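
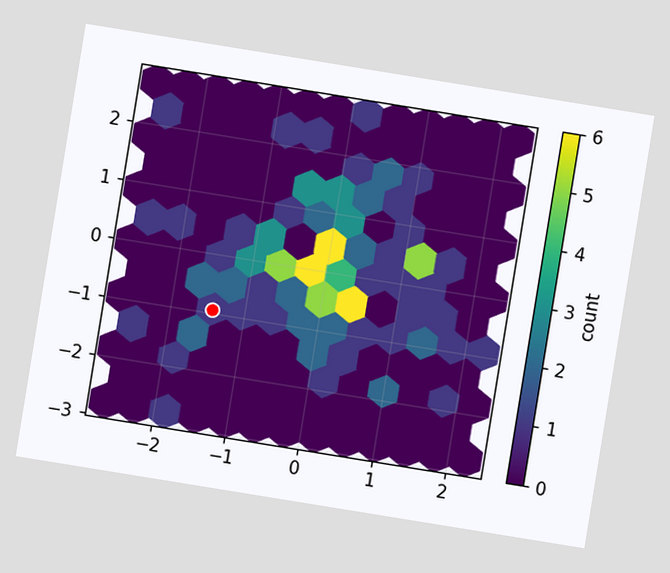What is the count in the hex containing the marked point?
1

The chart is tilted about 9° clockwise. The marked hex reads 1 on the colorbar.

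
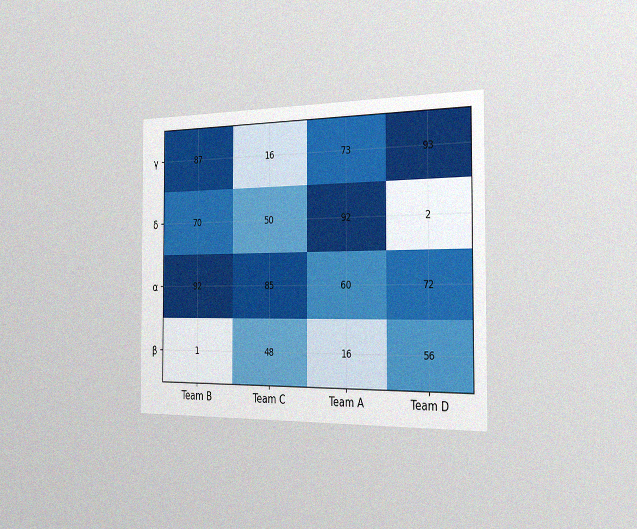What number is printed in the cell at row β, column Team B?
The chart is viewed slightly from the right, with some photo noise. The (β, Team B) cell reads 1.

1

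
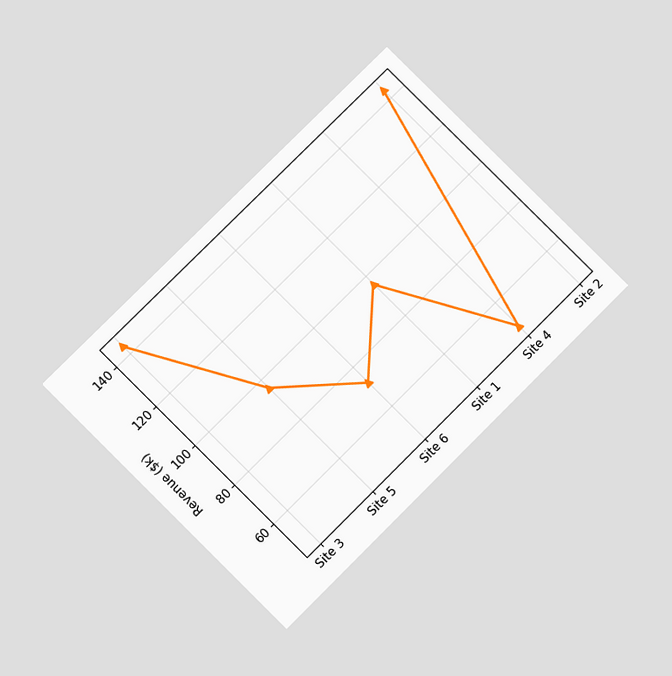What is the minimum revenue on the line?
The chart is tilted about 45° counter-clockwise and viewed at a slight angle. The lowest point is at Site 4, and reading across to the y-axis gives $48k.

$48k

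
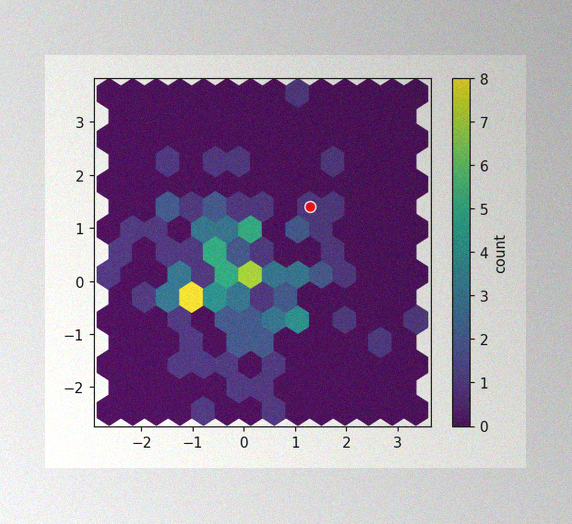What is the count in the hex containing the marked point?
The image has some photo noise and uneven lighting. The marked hex reads 1 on the colorbar.

1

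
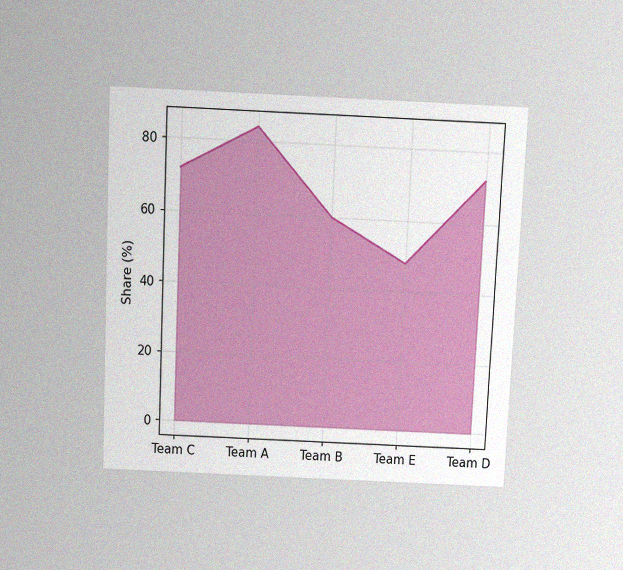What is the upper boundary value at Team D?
72%

The chart is tilted about 3° clockwise and viewed slightly from above, with some photo noise. At Team D the upper boundary is at 72%.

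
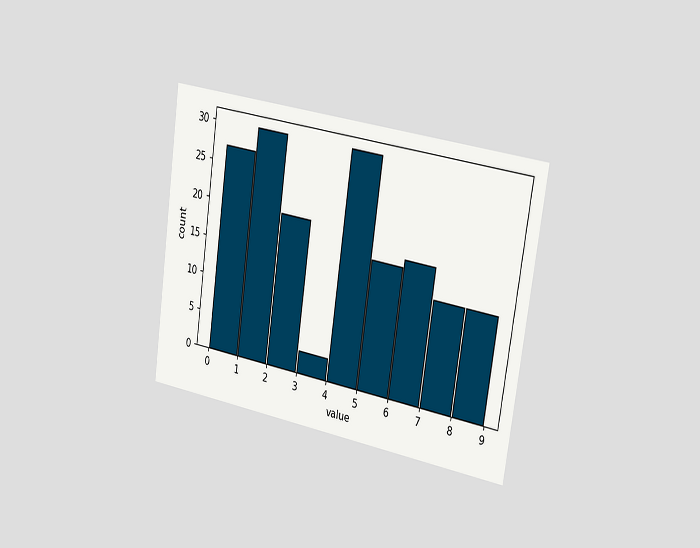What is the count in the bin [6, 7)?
18

The chart is tilted about 8° clockwise and viewed slightly from the right. The [6, 7) bin has height 18.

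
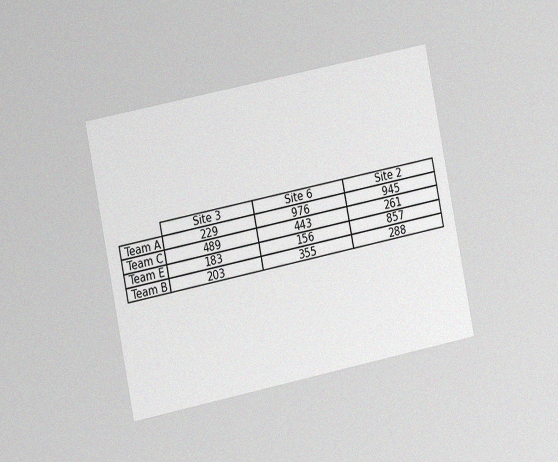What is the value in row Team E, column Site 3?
The chart is tilted about 11° counter-clockwise and viewed slightly from the left, with some photo noise. The (Team E, Site 3) cell reads 183.

183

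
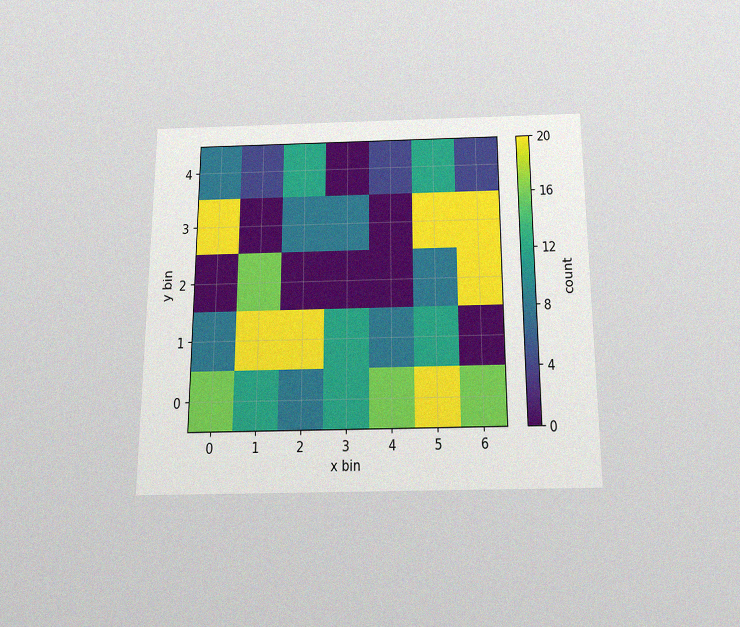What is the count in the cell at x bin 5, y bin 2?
8

The chart is viewed slightly from below, with some photo noise. Matching the cell (5, 2) against the colorbar gives 8.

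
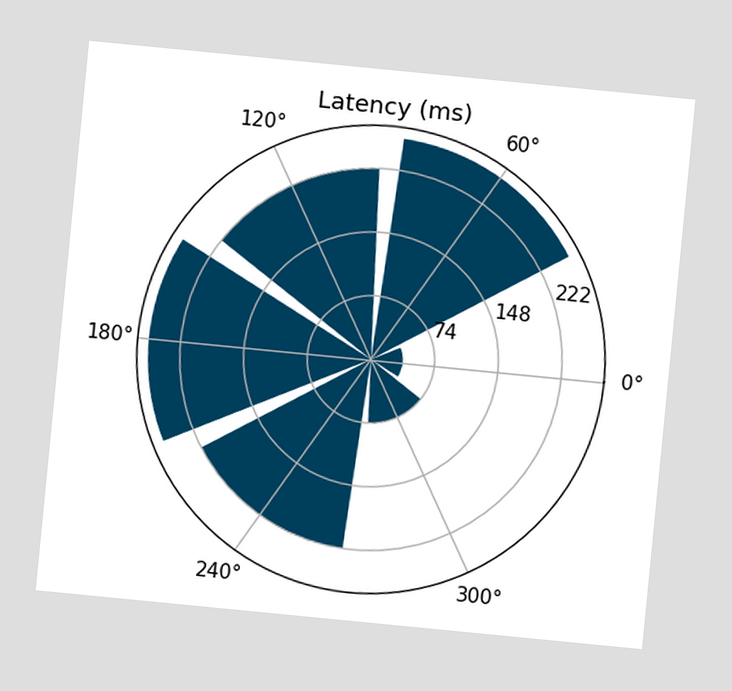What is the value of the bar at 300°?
74ms

The chart is tilted about 6° clockwise. The bar at 300° reaches 74ms on the radial axis.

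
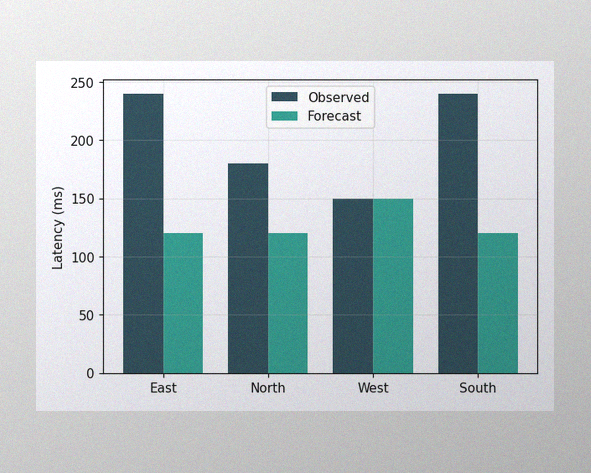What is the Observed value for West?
The image has some photo noise and uneven lighting. The Observed bar at West reaches 150ms on the y-axis.

150ms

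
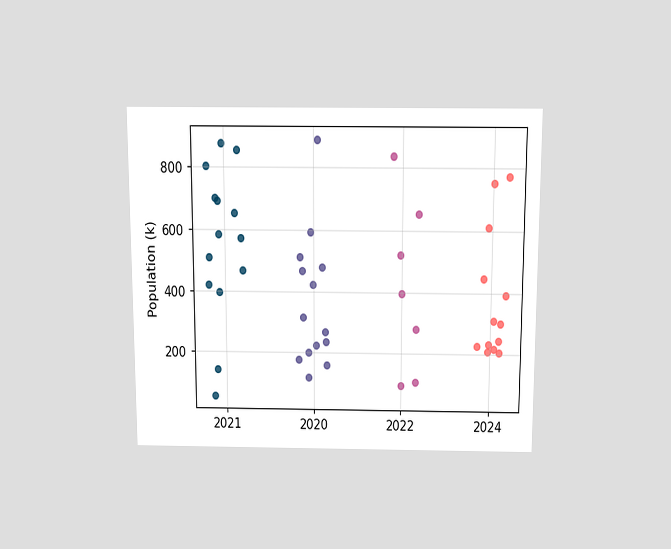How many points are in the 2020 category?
The chart is viewed slightly from above. Counting the markers in the 2020 column gives 14.

14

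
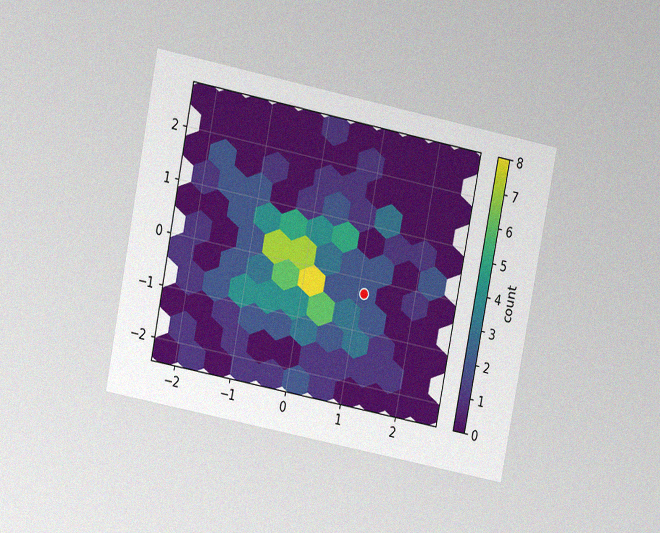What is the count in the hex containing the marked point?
The chart is tilted about 11° clockwise and viewed at a slight angle, with some photo noise. The marked hex reads 2 on the colorbar.

2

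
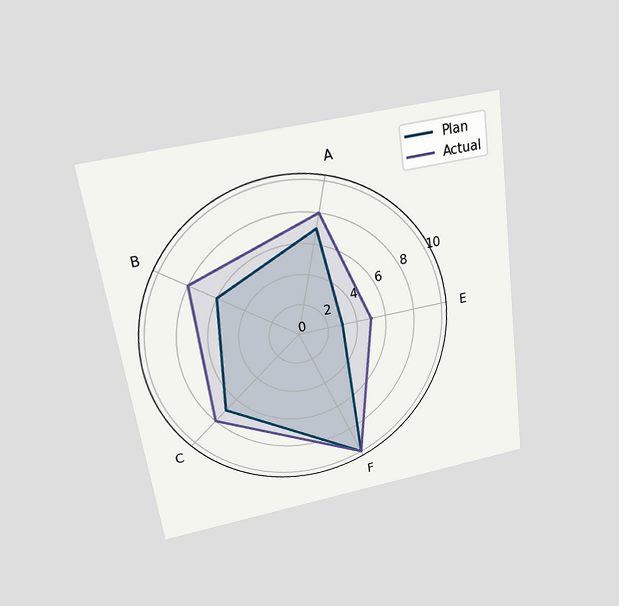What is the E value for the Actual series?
The chart is tilted about 8° counter-clockwise and viewed slightly from above. On the E axis, Actual reaches 5.

5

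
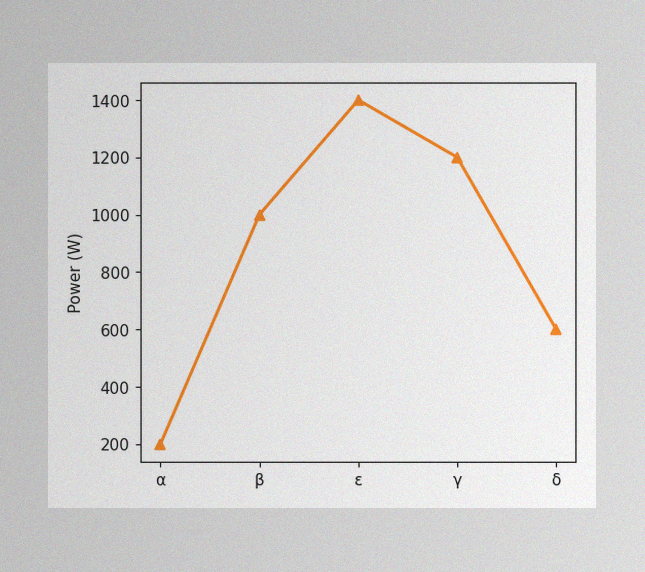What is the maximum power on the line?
1400W

The image has some photo noise and uneven lighting. The highest point is at ε, and reading across to the y-axis gives 1400W.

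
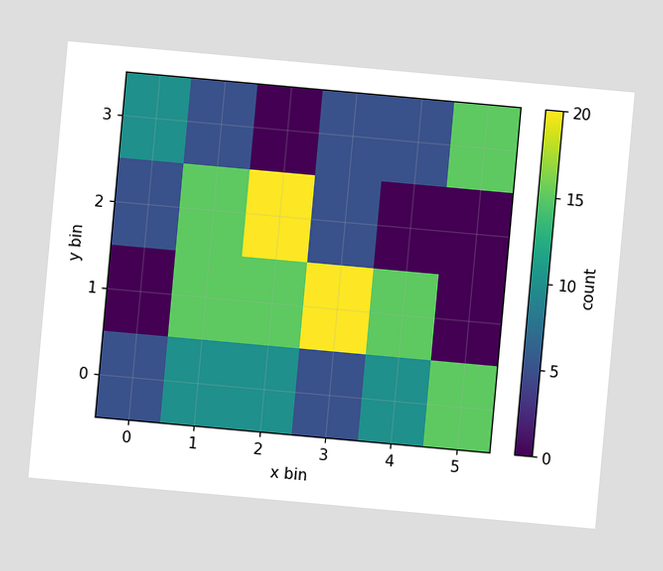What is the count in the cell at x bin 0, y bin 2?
5

The chart is tilted about 5° clockwise. Matching the cell (0, 2) against the colorbar gives 5.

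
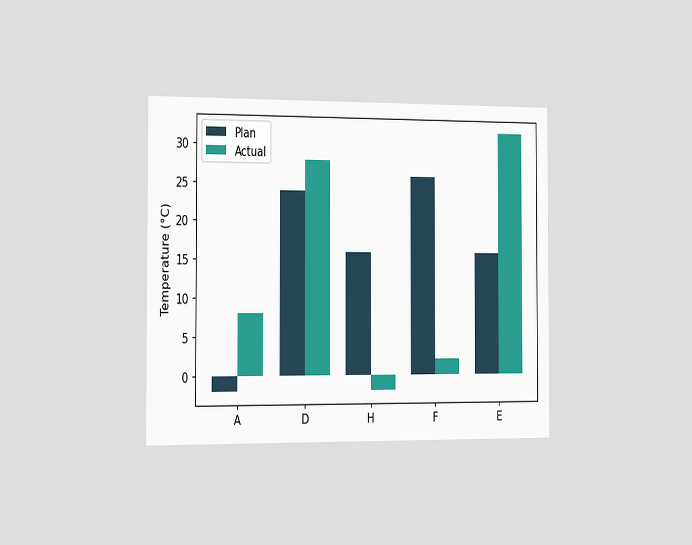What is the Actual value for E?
32°C

The chart is viewed slightly from the left. The Actual bar at E reaches 32°C on the y-axis.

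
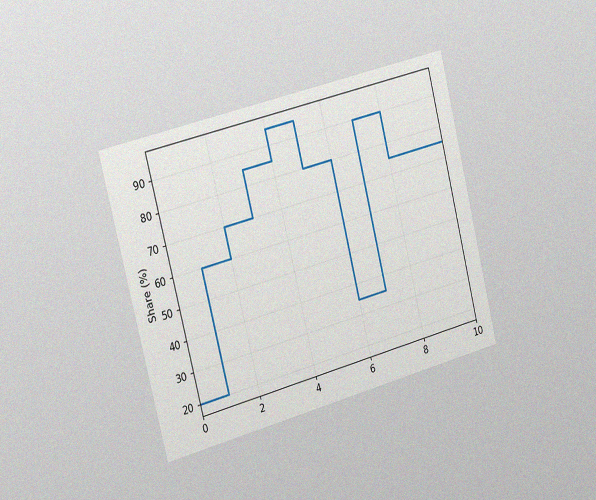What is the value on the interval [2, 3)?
The chart is tilted about 14° counter-clockwise and viewed slightly from the left, with some photo noise. On [2, 3) the step sits at 70%.

70%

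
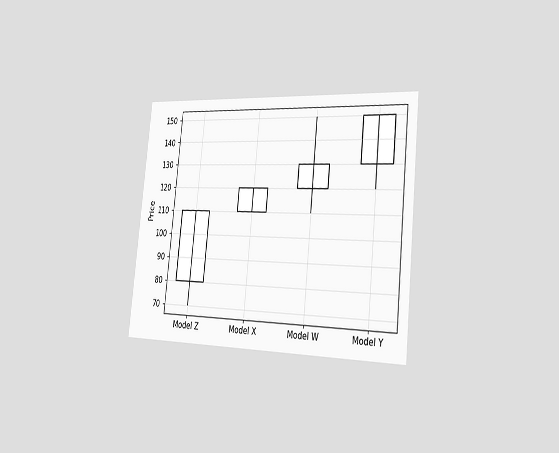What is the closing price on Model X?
The chart is tilted about 6° clockwise and viewed slightly from the right. The Model X candle closes at 120.

120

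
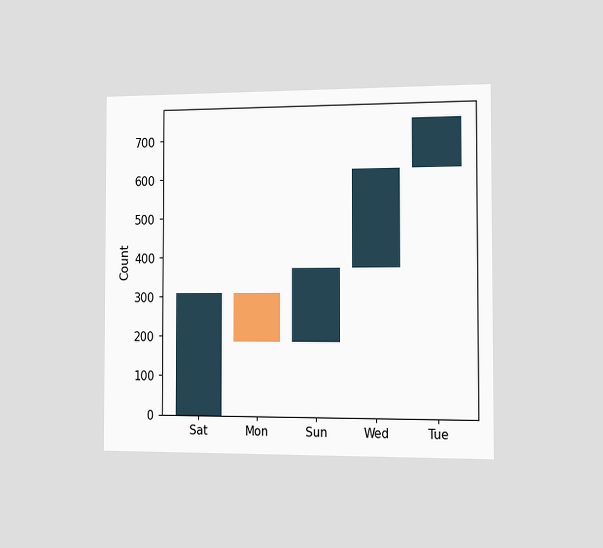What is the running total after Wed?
The chart is viewed slightly from the right. After Wed the running total reaches 620.

620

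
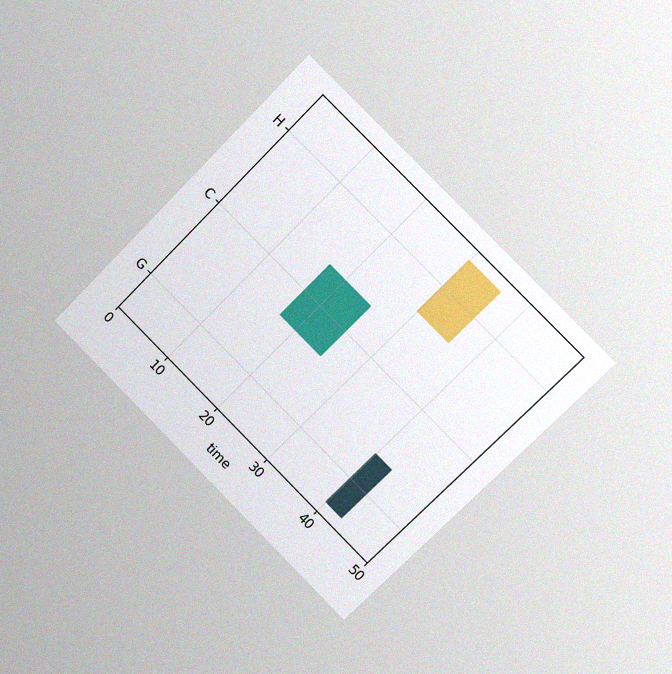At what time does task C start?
17

The chart is tilted about 45° clockwise and viewed slightly from the right, with some photo noise. The C bar begins at t=17.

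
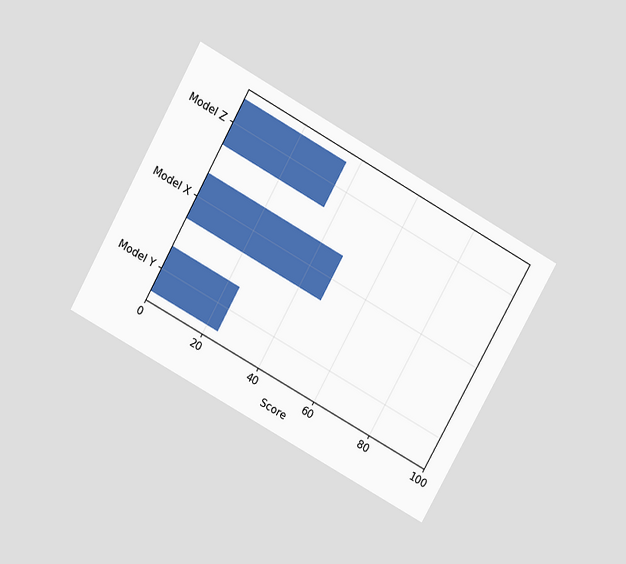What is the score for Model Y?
24

The chart is tilted about 29° clockwise and viewed slightly from above. Reading along the chart's x-axis, the Model Y bar reaches 24.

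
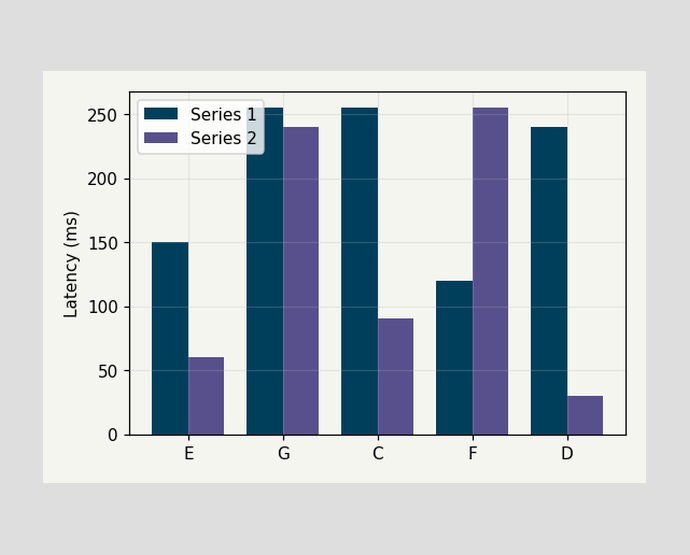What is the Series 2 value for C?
The Series 2 bar at C reaches 90ms on the y-axis.

90ms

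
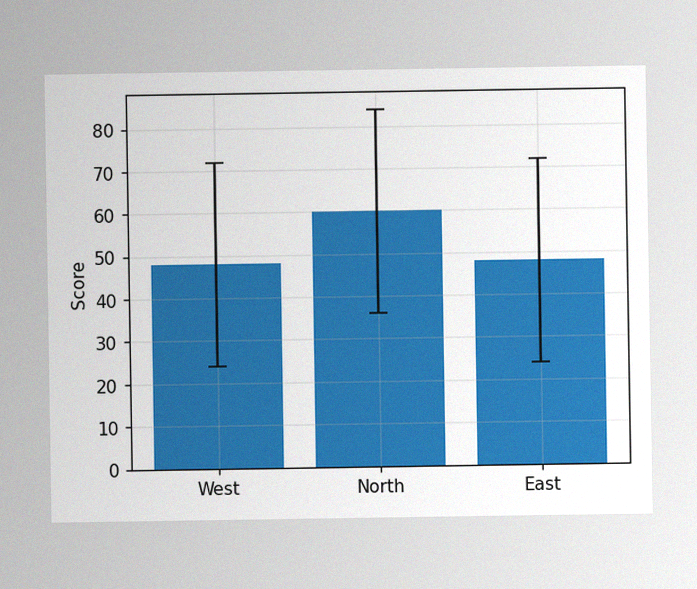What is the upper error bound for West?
The image has some photo noise and uneven lighting. The West bar's upper whisker reaches 72.

72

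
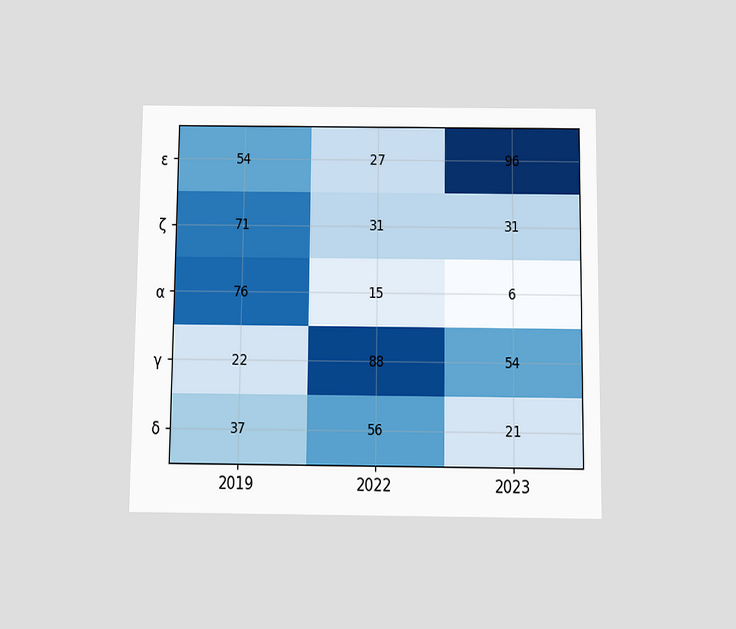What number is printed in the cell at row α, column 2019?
76

The chart is viewed slightly from below. The (α, 2019) cell reads 76.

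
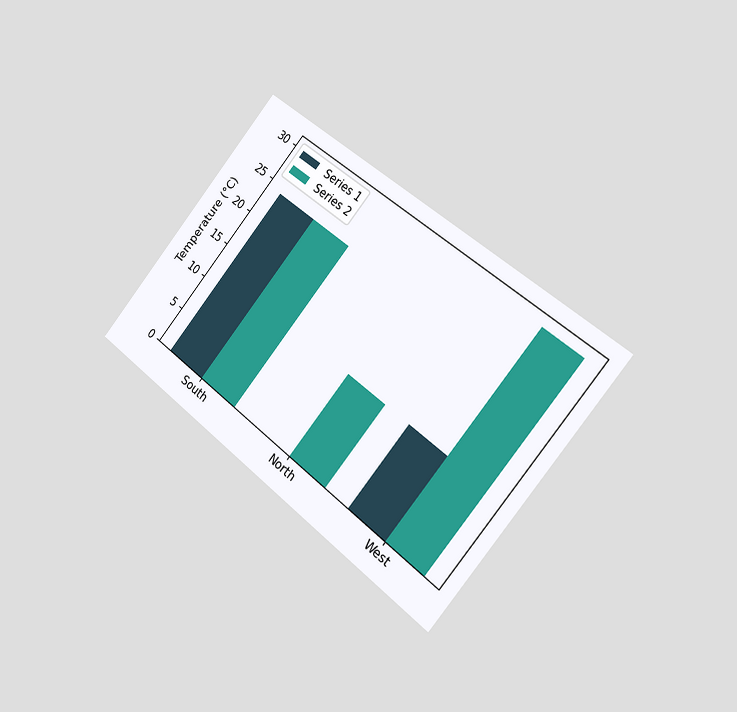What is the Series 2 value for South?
24°C

The chart is tilted about 39° clockwise and viewed slightly from the right. The Series 2 bar at South reaches 24°C on the y-axis.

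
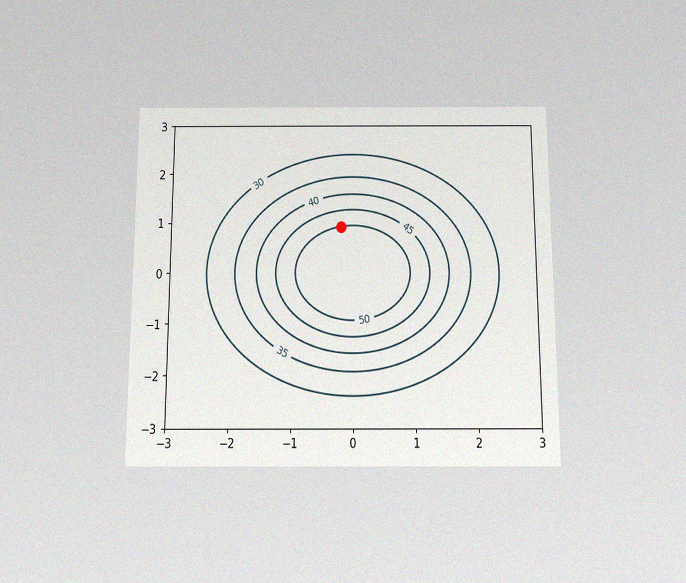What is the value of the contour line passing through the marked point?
50

The chart is viewed slightly from below, with some photo noise. The marked point sits on the contour labelled 50.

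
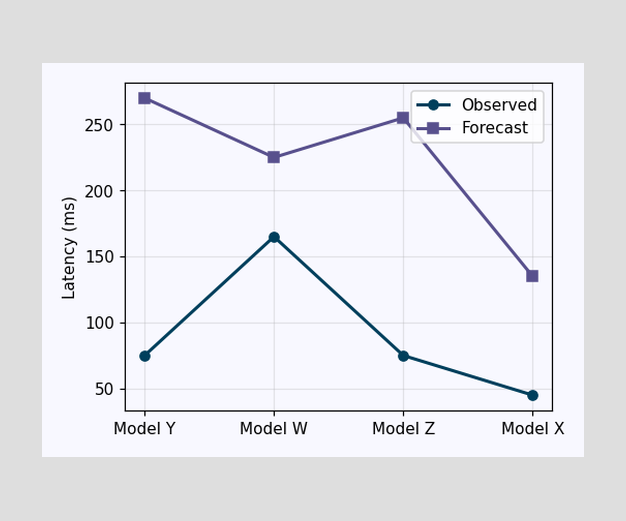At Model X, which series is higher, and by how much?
At Model X, Forecast sits above the other line by 90ms.

Forecast, by 90ms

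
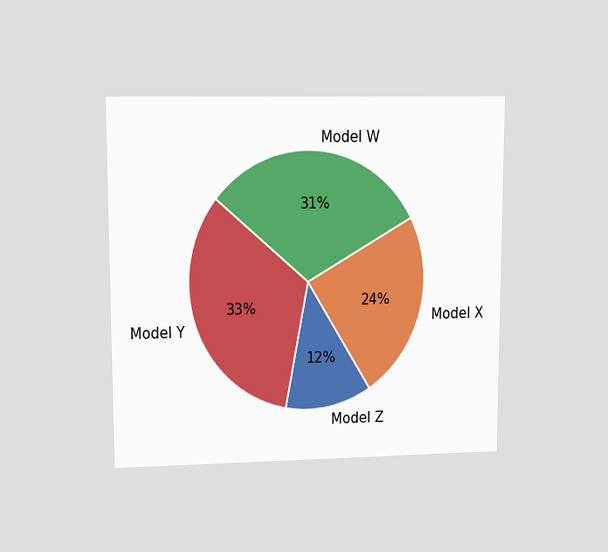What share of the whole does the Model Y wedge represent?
33%

The chart is viewed at a slight angle. The Model Y slice takes up 33% of the pie.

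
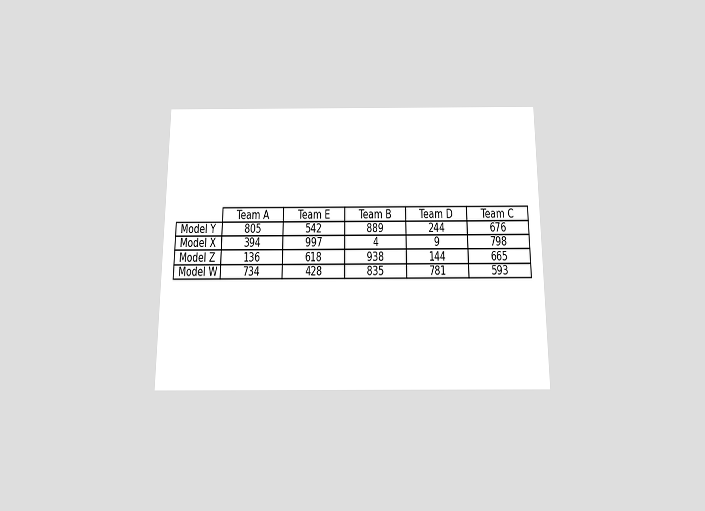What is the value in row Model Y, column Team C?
The chart is viewed slightly from below. The (Model Y, Team C) cell reads 676.

676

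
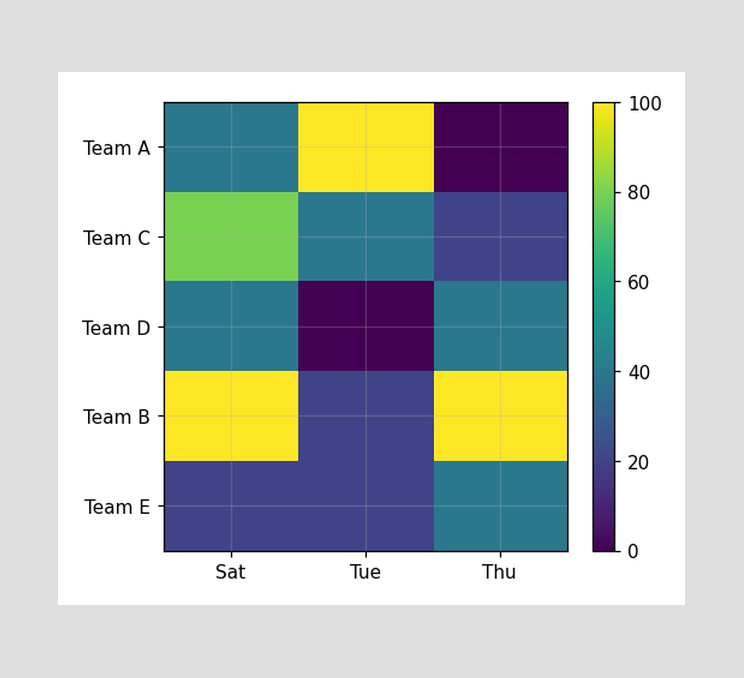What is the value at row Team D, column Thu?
Matching cell (Team D, Thu) against the colorbar gives 40.

40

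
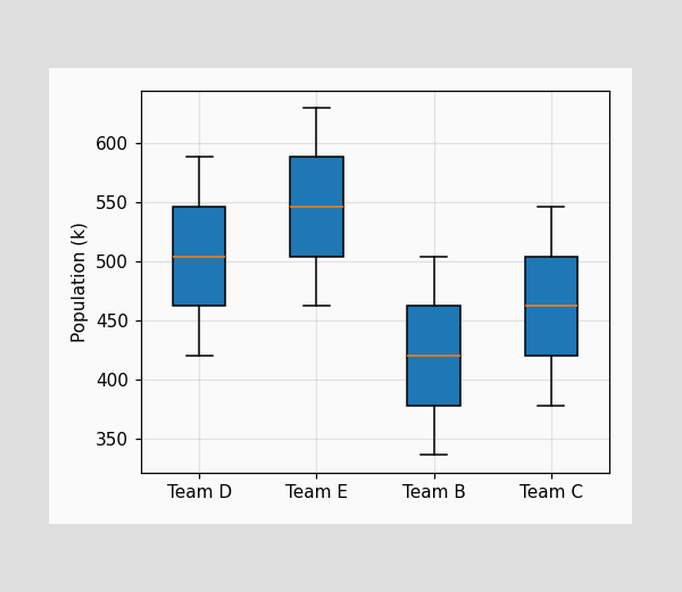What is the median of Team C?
The median line in the Team C box sits at 462k.

462k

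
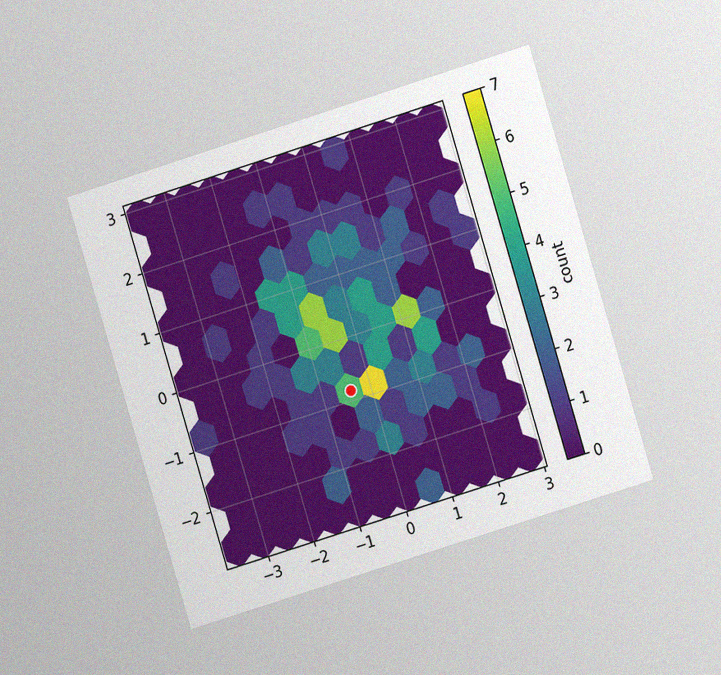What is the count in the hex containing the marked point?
The chart is tilted about 17° counter-clockwise and viewed at a slight angle, with some photo noise. The marked hex reads 5 on the colorbar.

5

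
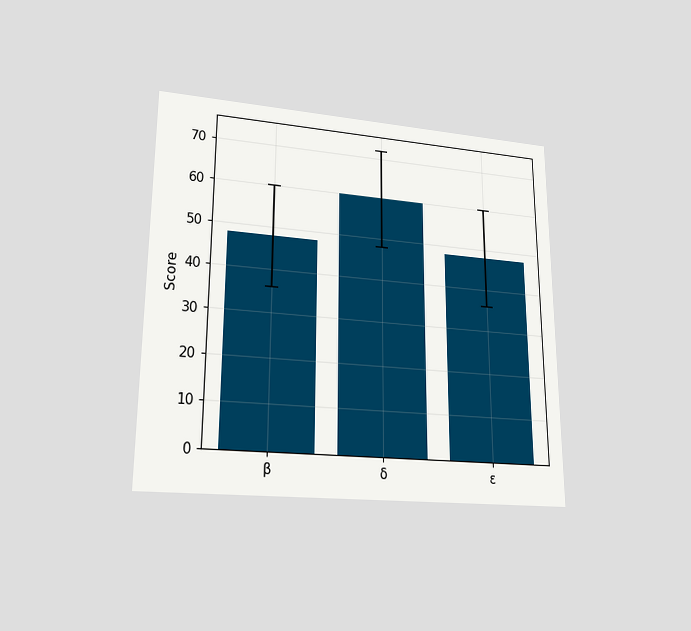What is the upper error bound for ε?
The chart is viewed at a slight angle. The ε bar's upper whisker reaches 60.

60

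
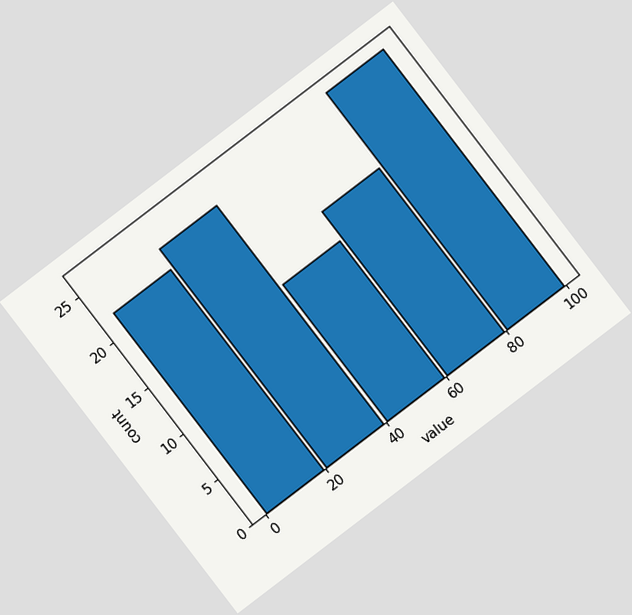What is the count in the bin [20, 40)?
The chart is tilted about 37° counter-clockwise. The [20, 40) bin has height 24.

24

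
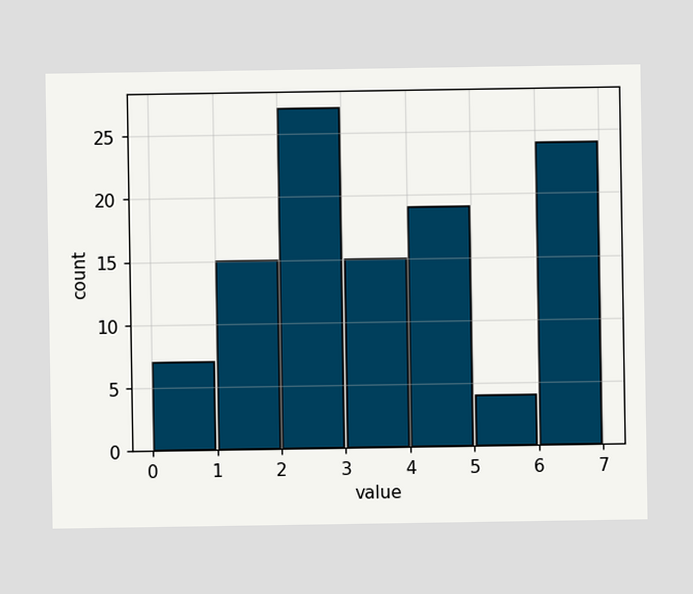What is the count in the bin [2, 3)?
The [2, 3) bin has height 27.

27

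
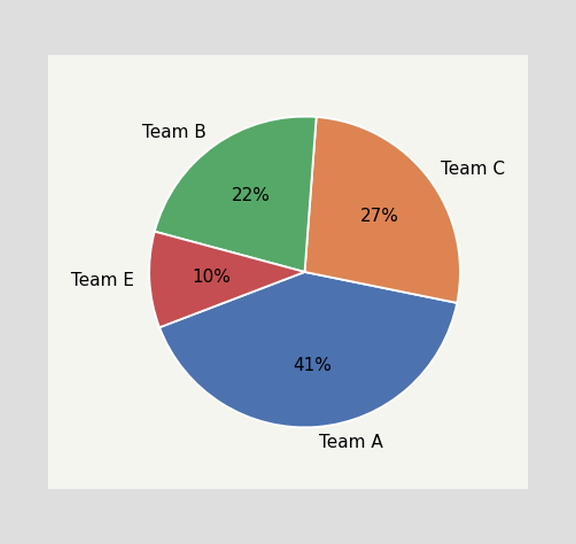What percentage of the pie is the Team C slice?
The Team C slice takes up 27% of the pie.

27%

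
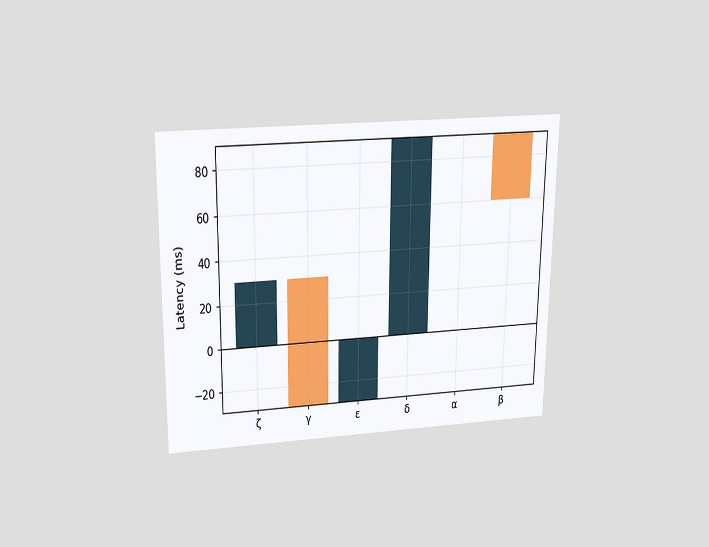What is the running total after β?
60ms

The chart is viewed slightly from above. After β the running total reaches 60ms.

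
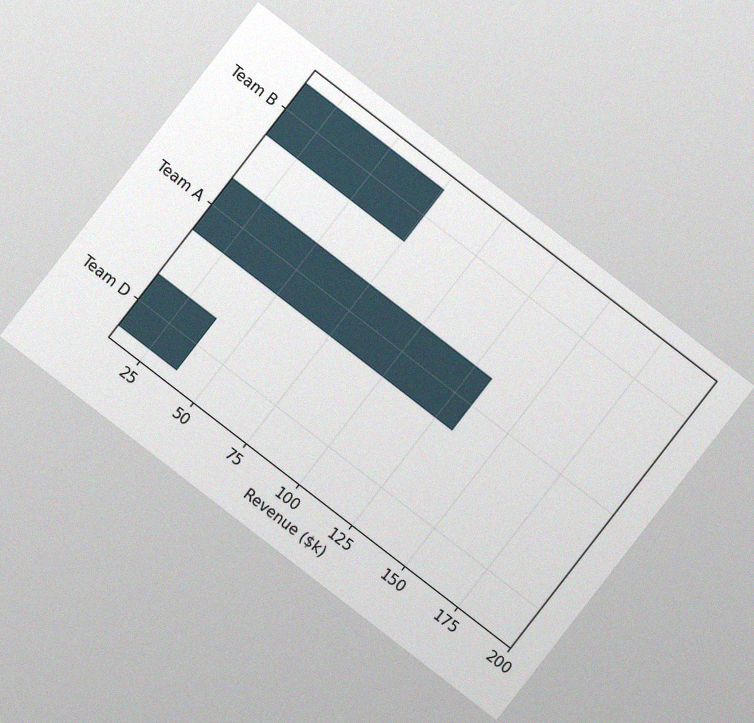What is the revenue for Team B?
The chart is tilted about 38° clockwise, with some photo noise. Reading along the chart's x-axis, the Team B bar reaches $76k.

$76k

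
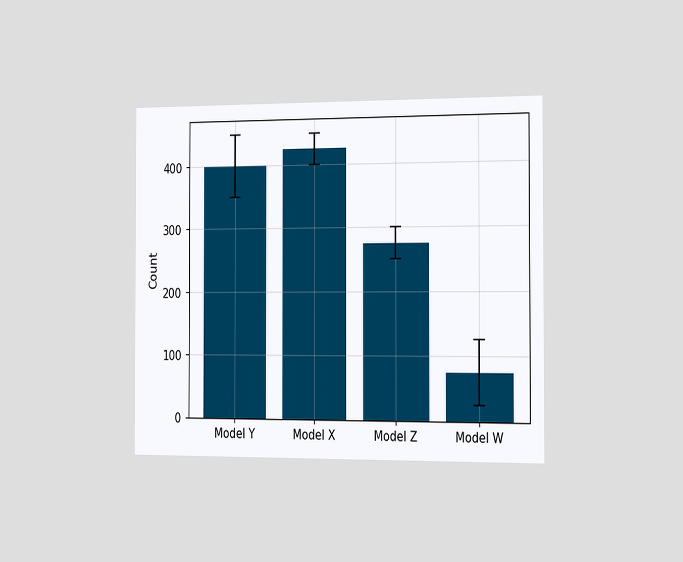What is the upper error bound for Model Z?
The chart is viewed slightly from the right. The Model Z bar's upper whisker reaches 300.

300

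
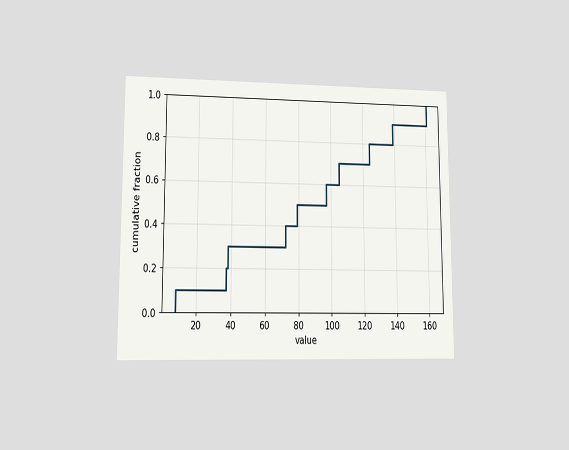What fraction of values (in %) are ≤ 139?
The chart is viewed at a slight angle. At x=139 the ECDF step is at 90%.

90%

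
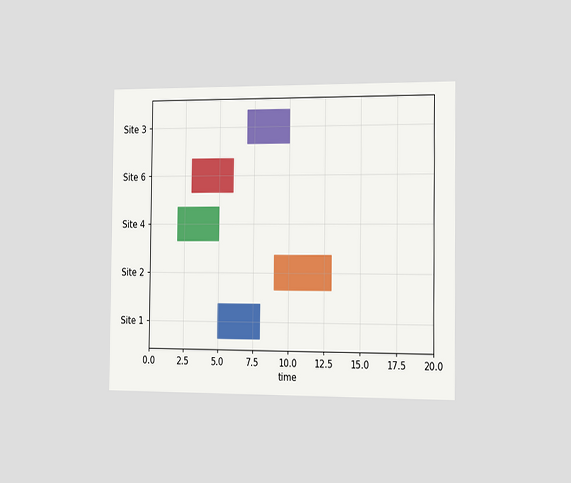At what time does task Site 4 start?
The chart is viewed slightly from the right. The Site 4 bar begins at t=2.

2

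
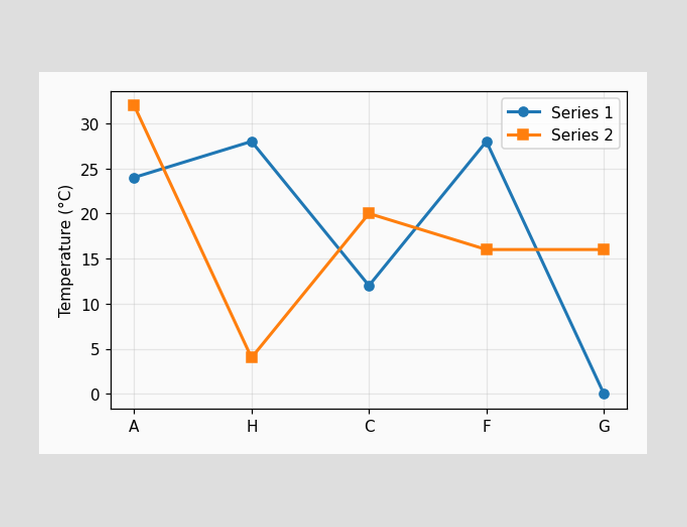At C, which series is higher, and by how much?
At C, Series 2 sits above the other line by 8°C.

Series 2, by 8°C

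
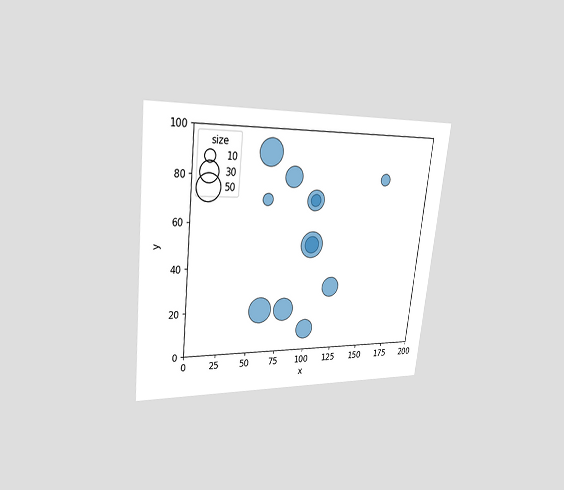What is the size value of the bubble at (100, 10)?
30

The chart is tilted about 6° clockwise and viewed at a slight angle. Matching the bubble at (100, 10) against the size legend gives 30.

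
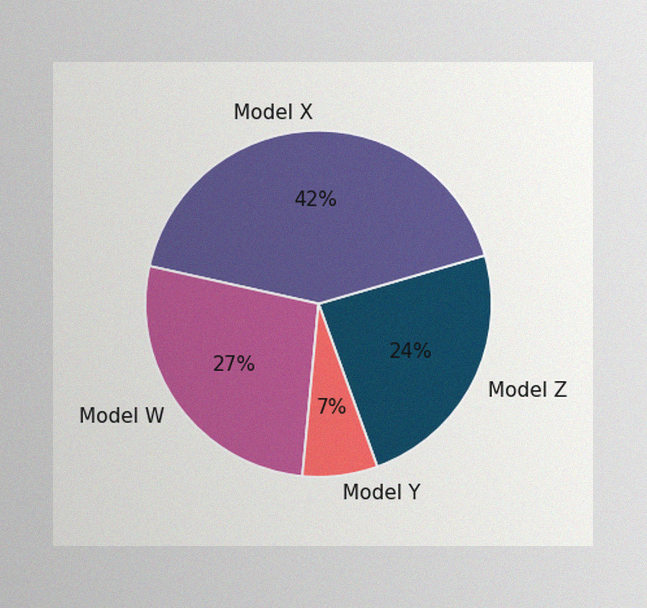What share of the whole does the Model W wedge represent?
27%

The image has some photo noise and uneven lighting. The Model W slice takes up 27% of the pie.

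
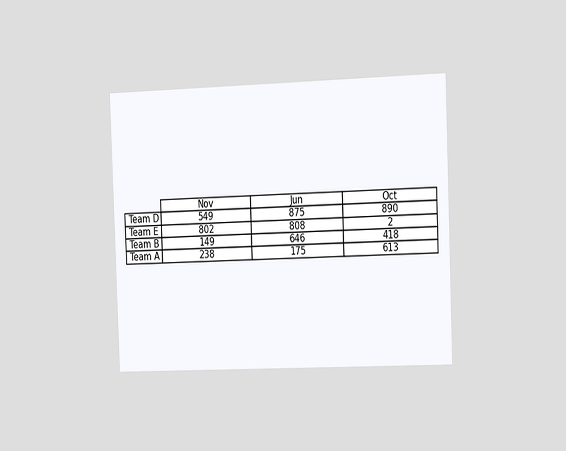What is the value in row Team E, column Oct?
2

The chart is tilted about 2° counter-clockwise and viewed slightly from the right. The (Team E, Oct) cell reads 2.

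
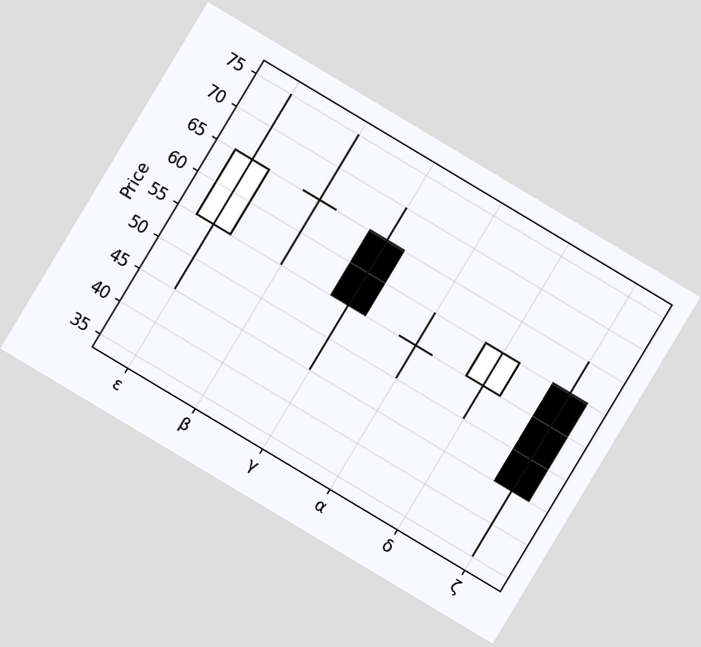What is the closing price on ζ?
The chart is tilted about 31° clockwise. The ζ candle closes at 45.

45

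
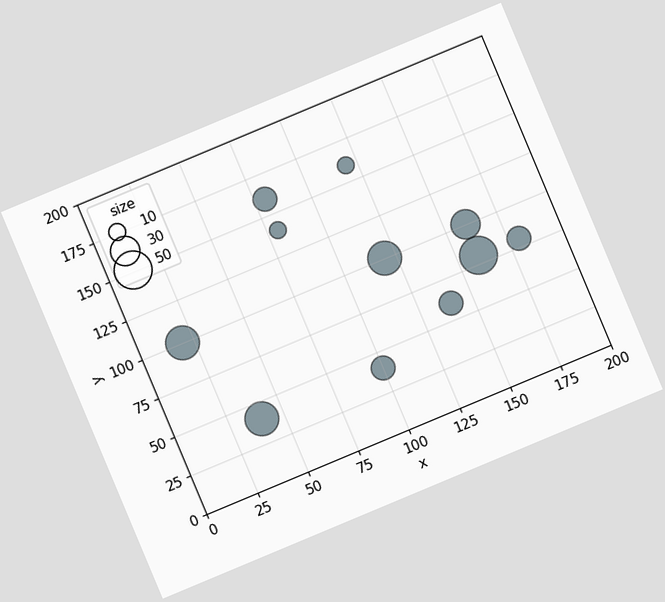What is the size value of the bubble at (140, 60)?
The chart is tilted about 23° counter-clockwise. Matching the bubble at (140, 60) against the size legend gives 20.

20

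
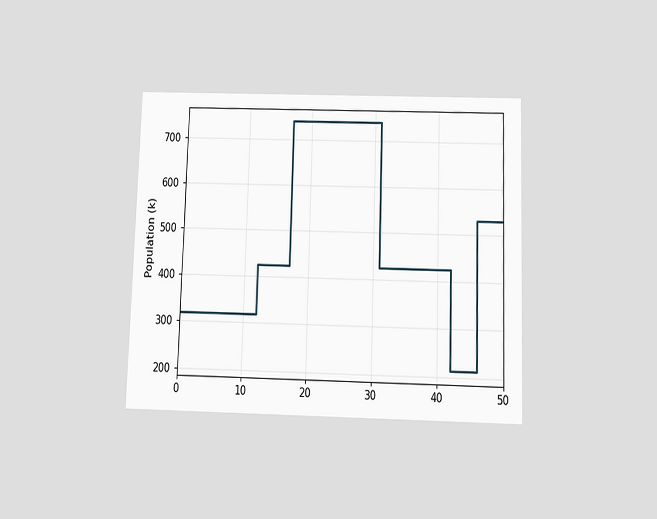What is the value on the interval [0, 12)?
318k

The chart is viewed slightly from below. On [0, 12) the step sits at 318k.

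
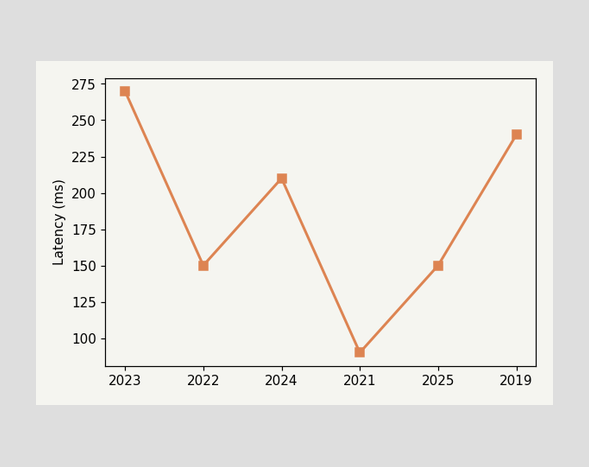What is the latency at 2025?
At 2025, the line is at 150ms.

150ms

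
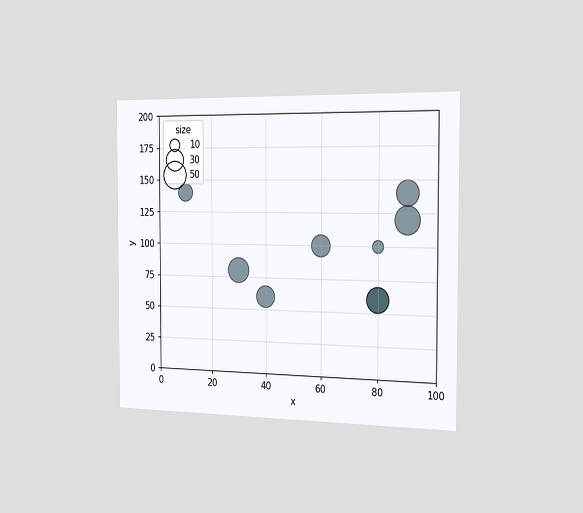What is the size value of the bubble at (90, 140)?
40

The chart is viewed slightly from the right. Matching the bubble at (90, 140) against the size legend gives 40.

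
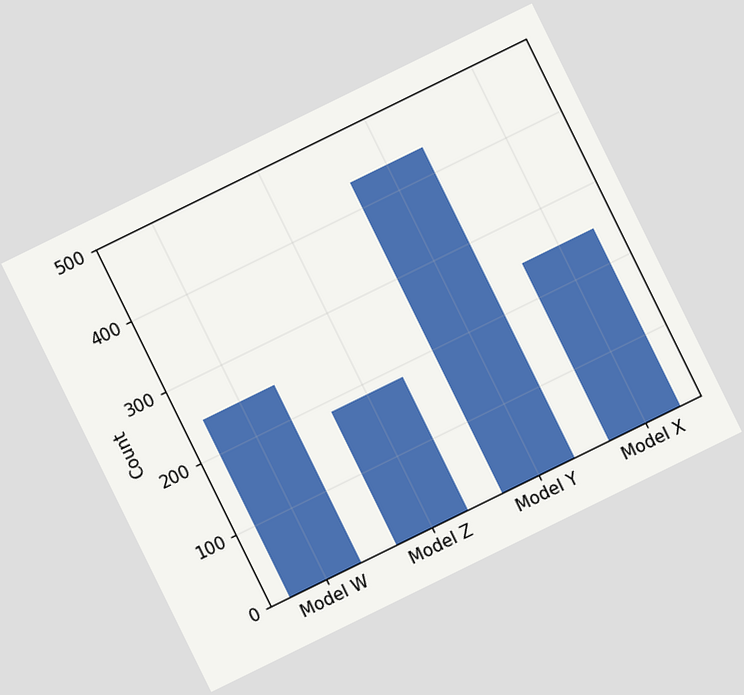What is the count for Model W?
248

The chart is tilted about 26° counter-clockwise. Reading along the chart's y-axis, the Model W bar reaches 248.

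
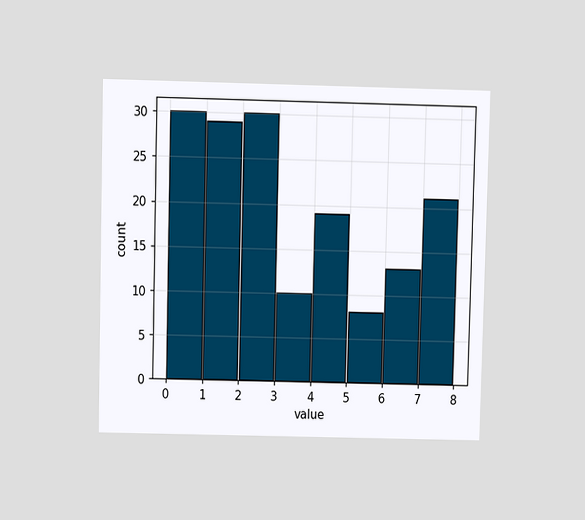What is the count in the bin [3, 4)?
10

The chart is viewed at a slight angle. The [3, 4) bin has height 10.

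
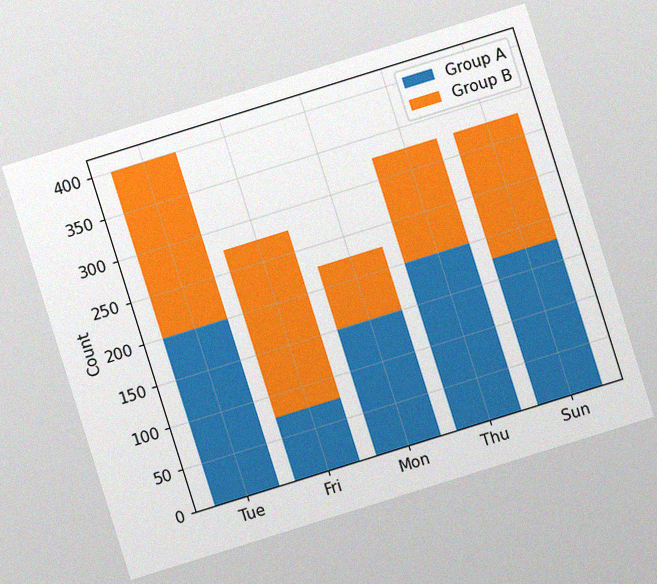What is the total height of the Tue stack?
The chart is tilted about 17° counter-clockwise, with some photo noise. The Tue stack's top reaches 400 on the y-axis.

400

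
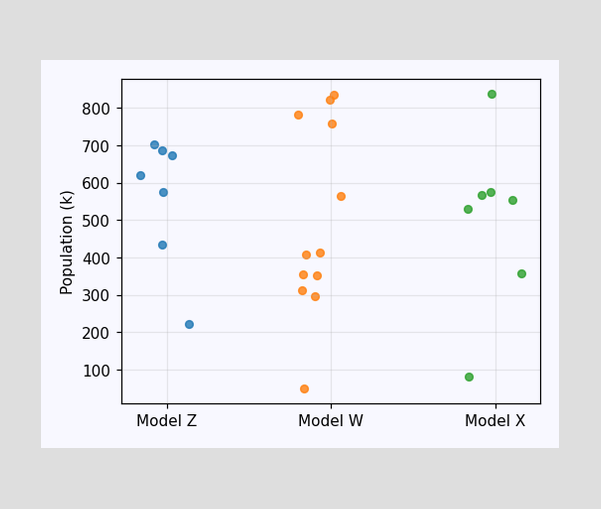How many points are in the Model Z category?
7

Counting the markers in the Model Z column gives 7.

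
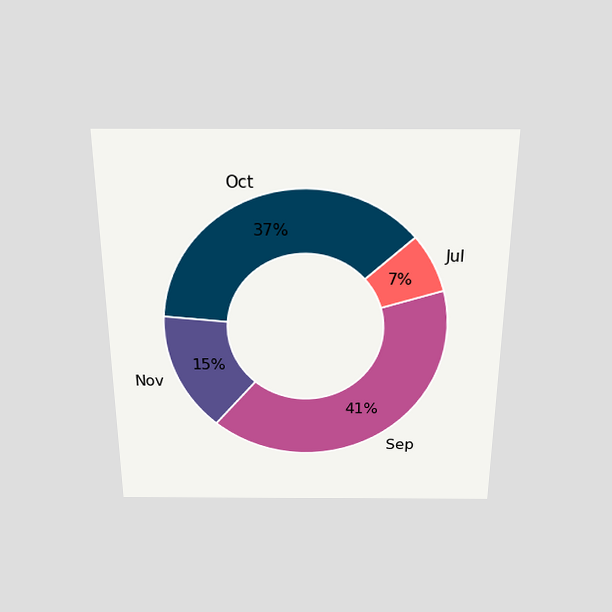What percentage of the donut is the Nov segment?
15%

The chart is viewed slightly from above. The Nov segment takes up 15% of the ring.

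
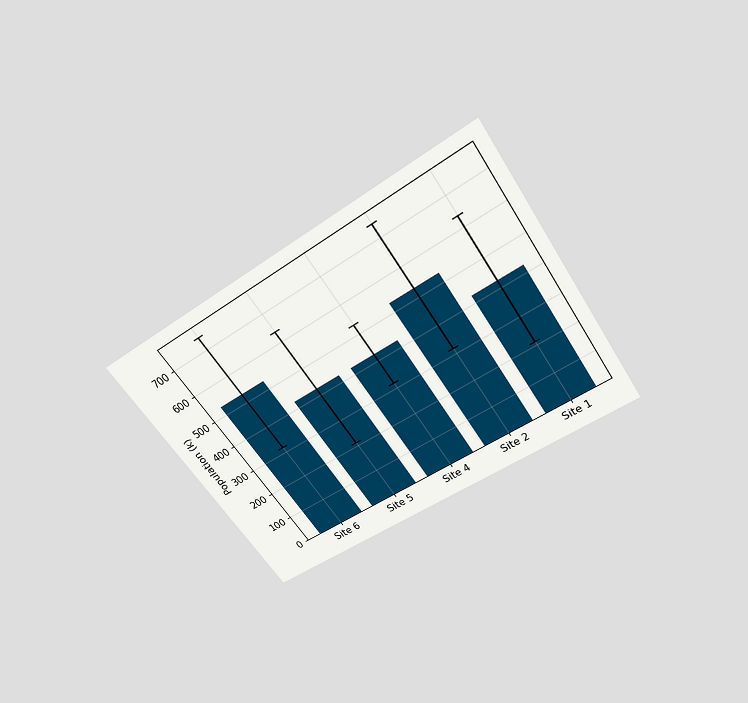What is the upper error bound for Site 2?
742k

The chart is tilted about 34° counter-clockwise and viewed slightly from above. The Site 2 bar's upper whisker reaches 742k.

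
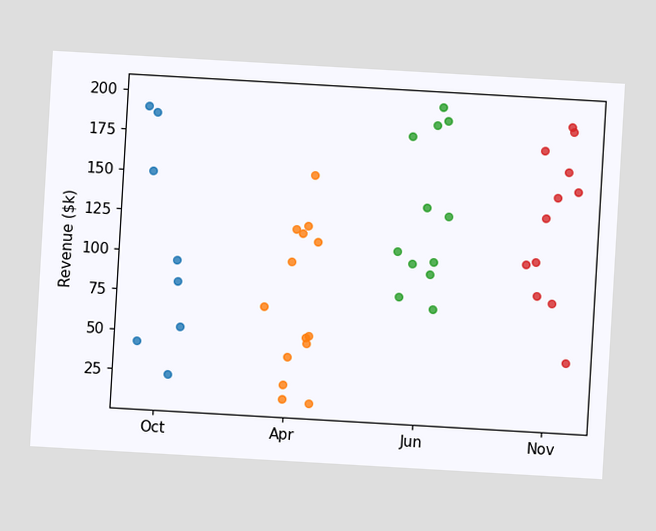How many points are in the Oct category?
The chart is tilted about 3° clockwise. Counting the markers in the Oct column gives 8.

8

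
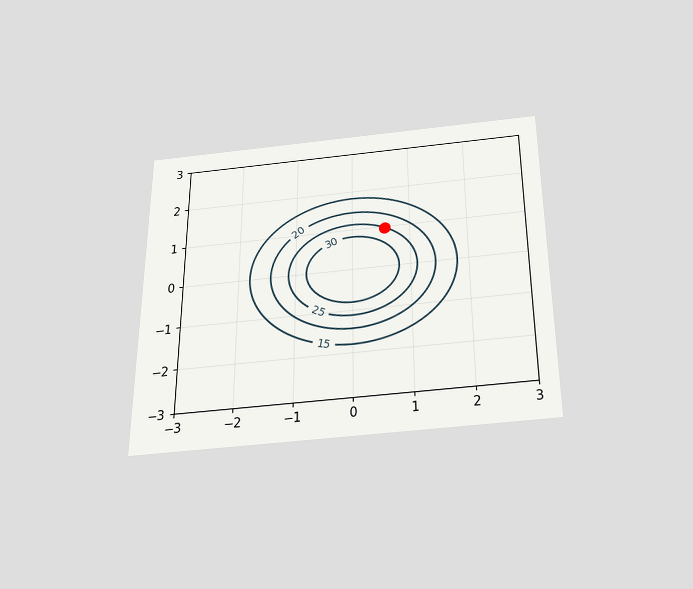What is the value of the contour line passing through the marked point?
25

The chart is viewed slightly from below. The marked point sits on the contour labelled 25.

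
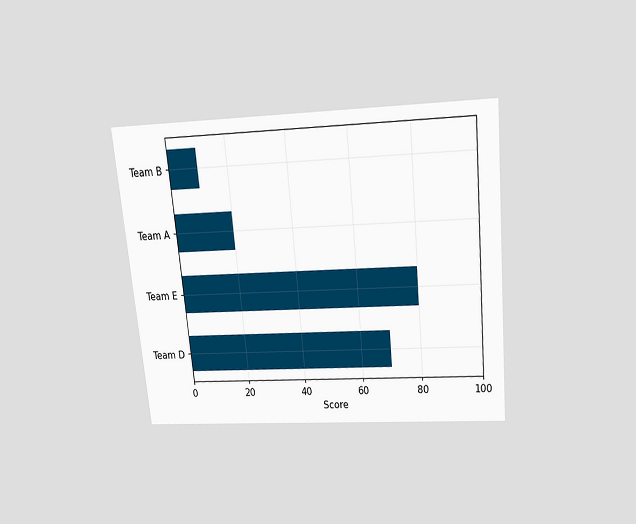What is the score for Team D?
70

The chart is tilted about 5° counter-clockwise and viewed slightly from above. Reading along the chart's x-axis, the Team D bar reaches 70.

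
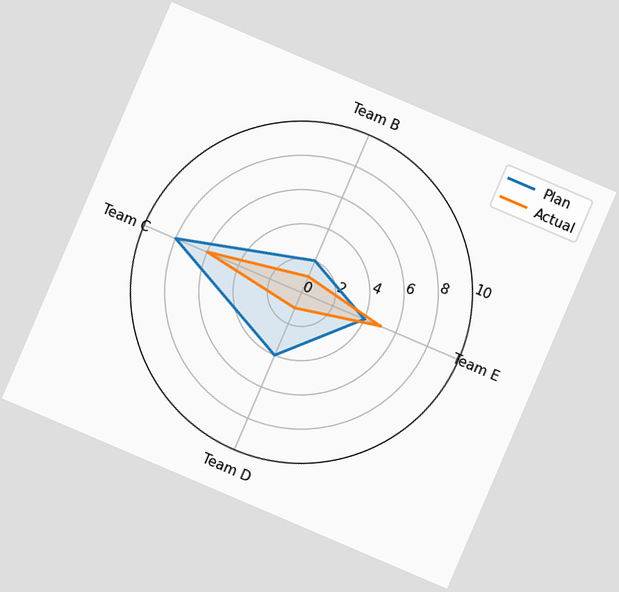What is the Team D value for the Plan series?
The chart is tilted about 23° clockwise. On the Team D axis, Plan reaches 4.

4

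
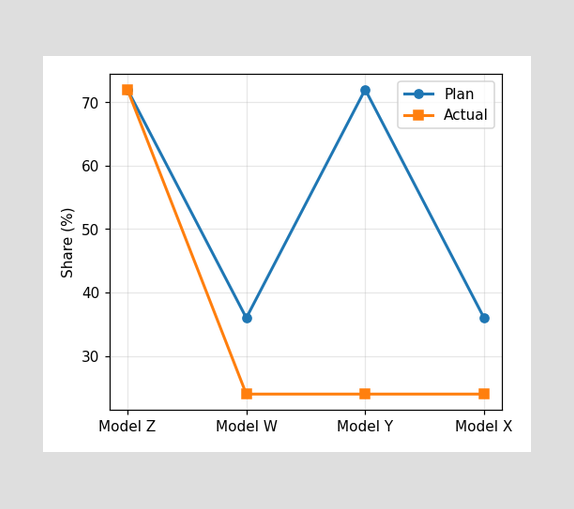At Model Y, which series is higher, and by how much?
Plan, by 48%

At Model Y, Plan sits above the other line by 48%.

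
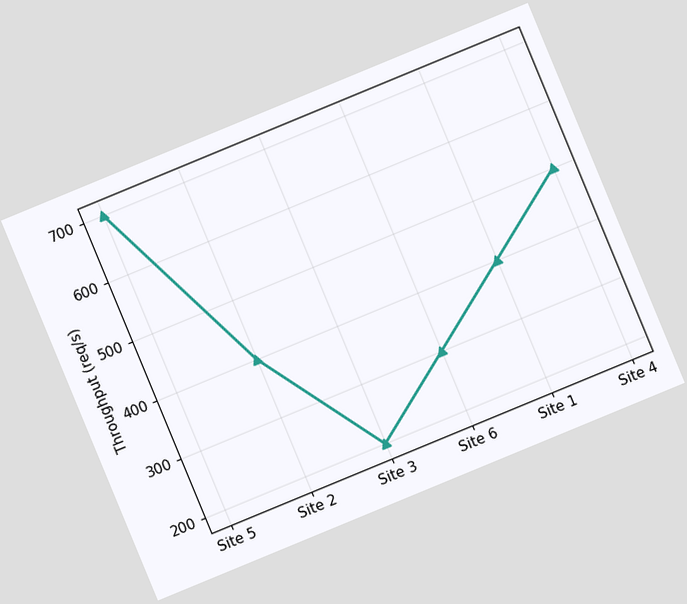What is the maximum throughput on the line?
700req/s

The chart is tilted about 22° counter-clockwise. The highest point is at Site 5, and reading across to the y-axis gives 700req/s.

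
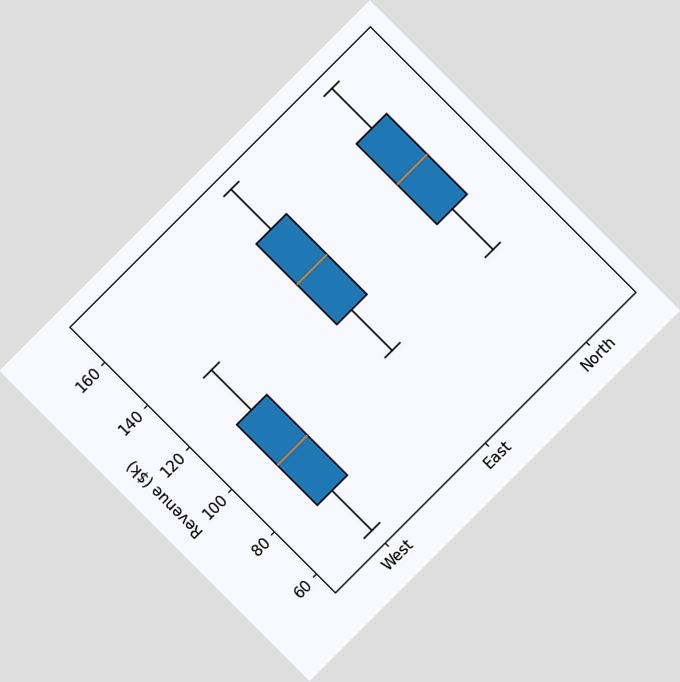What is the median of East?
$133k

The chart is tilted about 45° counter-clockwise. The median line in the East box sits at $133k.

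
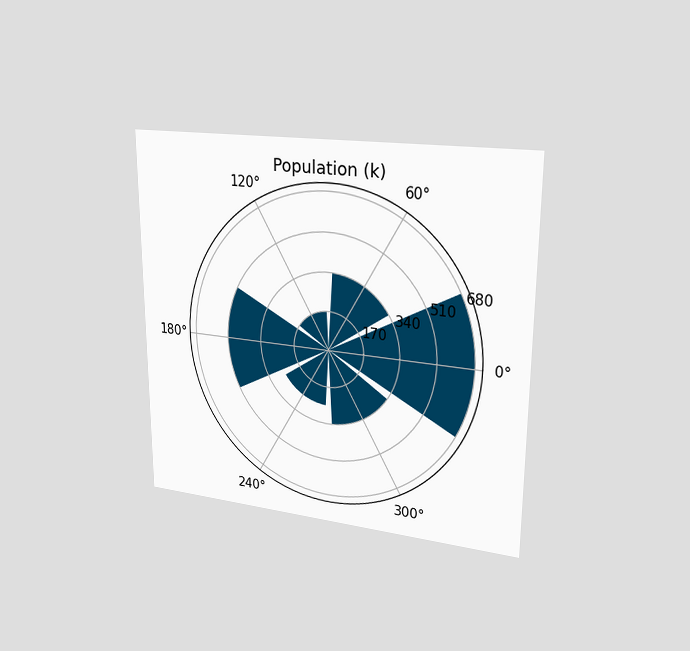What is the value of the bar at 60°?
The chart is viewed slightly from the right. The bar at 60° reaches 340k on the radial axis.

340k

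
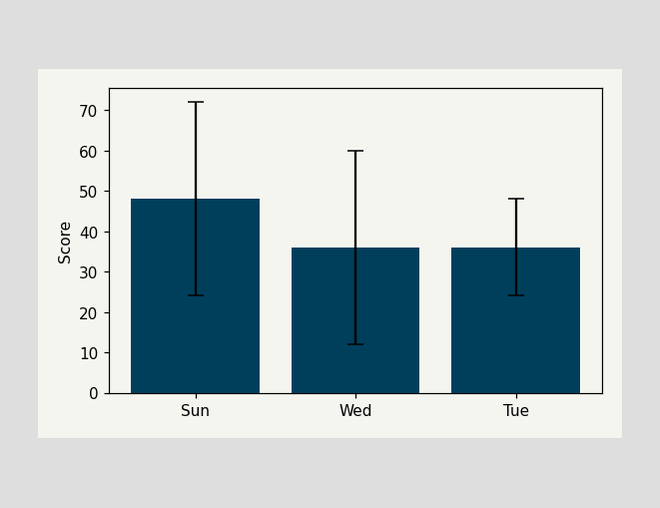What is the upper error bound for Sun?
The Sun bar's upper whisker reaches 72.

72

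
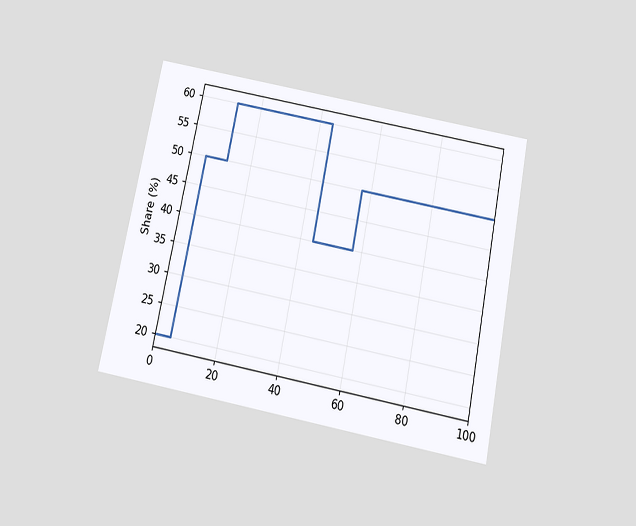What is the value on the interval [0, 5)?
The chart is tilted about 11° clockwise and viewed slightly from below. On [0, 5) the step sits at 20%.

20%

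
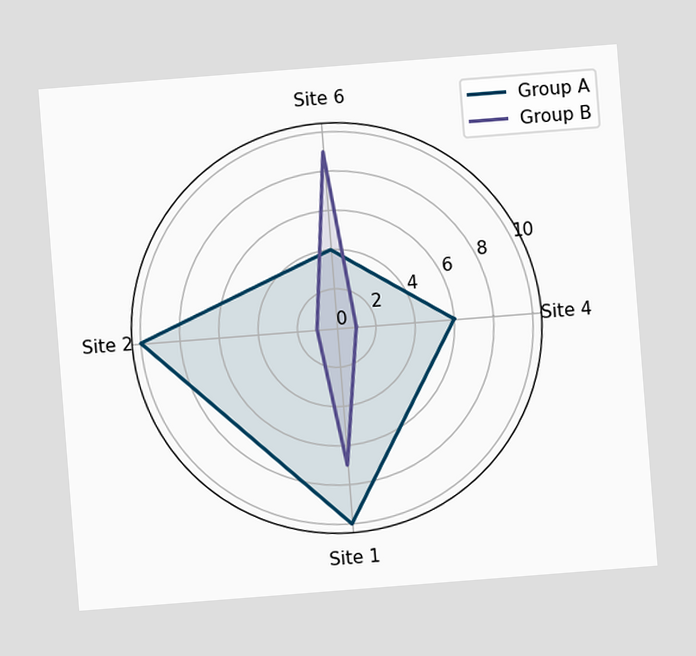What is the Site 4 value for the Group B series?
1

The chart is tilted about 4° counter-clockwise. On the Site 4 axis, Group B reaches 1.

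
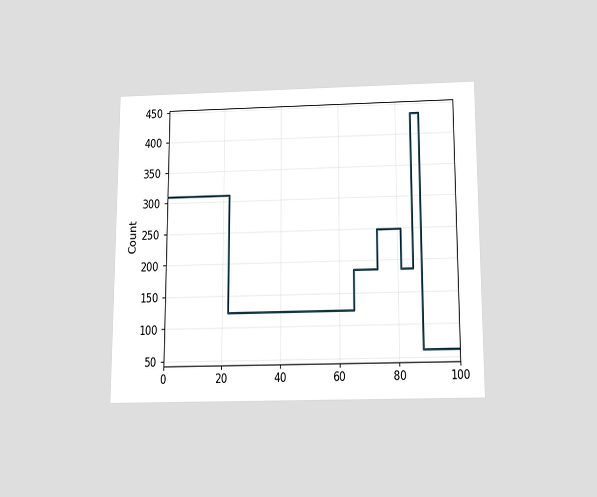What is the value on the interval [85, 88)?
The chart is viewed slightly from below. On [85, 88) the step sits at 434.

434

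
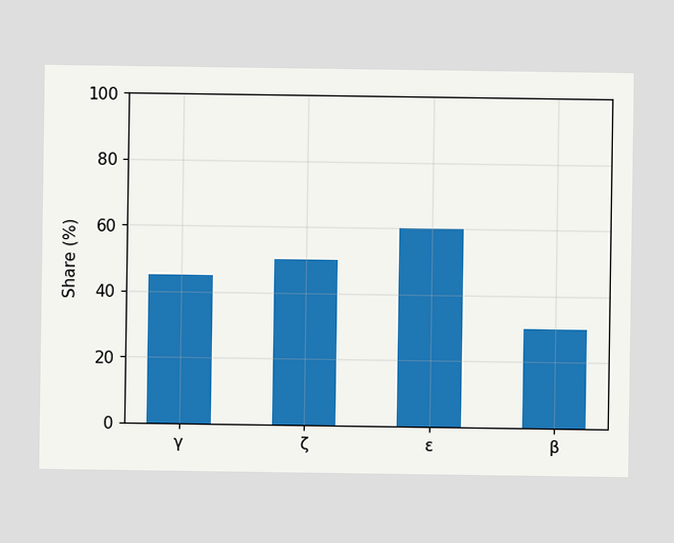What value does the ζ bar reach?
Reading along the chart's y-axis, the ζ bar reaches 50%.

50%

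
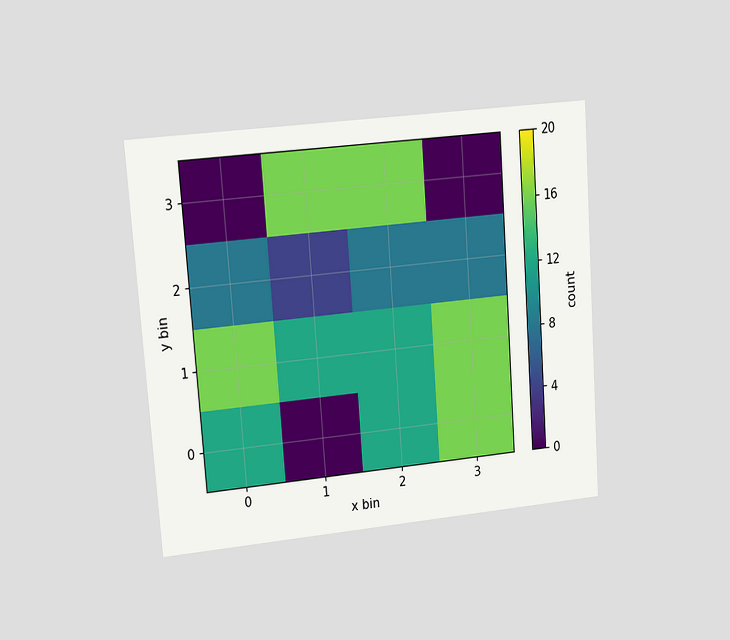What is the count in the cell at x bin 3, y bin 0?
16

The chart is tilted about 4° counter-clockwise and viewed at a slight angle. Matching the cell (3, 0) against the colorbar gives 16.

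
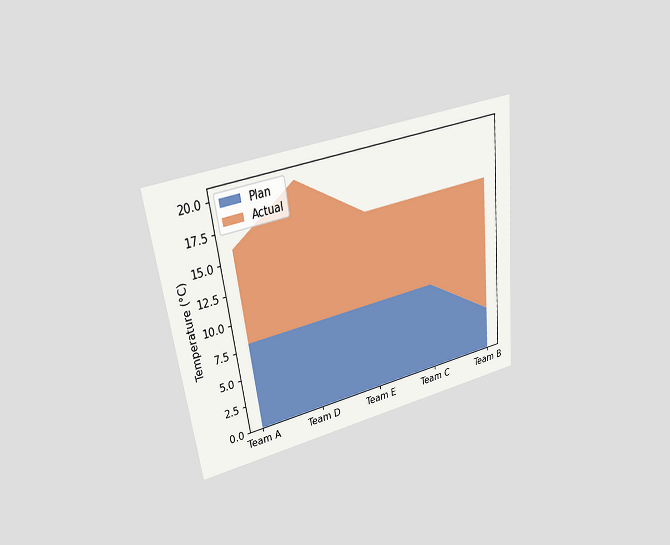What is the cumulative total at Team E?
16°C

The chart is tilted about 7° counter-clockwise and viewed at a slight angle. The stacked total at Team E reaches 16°C.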